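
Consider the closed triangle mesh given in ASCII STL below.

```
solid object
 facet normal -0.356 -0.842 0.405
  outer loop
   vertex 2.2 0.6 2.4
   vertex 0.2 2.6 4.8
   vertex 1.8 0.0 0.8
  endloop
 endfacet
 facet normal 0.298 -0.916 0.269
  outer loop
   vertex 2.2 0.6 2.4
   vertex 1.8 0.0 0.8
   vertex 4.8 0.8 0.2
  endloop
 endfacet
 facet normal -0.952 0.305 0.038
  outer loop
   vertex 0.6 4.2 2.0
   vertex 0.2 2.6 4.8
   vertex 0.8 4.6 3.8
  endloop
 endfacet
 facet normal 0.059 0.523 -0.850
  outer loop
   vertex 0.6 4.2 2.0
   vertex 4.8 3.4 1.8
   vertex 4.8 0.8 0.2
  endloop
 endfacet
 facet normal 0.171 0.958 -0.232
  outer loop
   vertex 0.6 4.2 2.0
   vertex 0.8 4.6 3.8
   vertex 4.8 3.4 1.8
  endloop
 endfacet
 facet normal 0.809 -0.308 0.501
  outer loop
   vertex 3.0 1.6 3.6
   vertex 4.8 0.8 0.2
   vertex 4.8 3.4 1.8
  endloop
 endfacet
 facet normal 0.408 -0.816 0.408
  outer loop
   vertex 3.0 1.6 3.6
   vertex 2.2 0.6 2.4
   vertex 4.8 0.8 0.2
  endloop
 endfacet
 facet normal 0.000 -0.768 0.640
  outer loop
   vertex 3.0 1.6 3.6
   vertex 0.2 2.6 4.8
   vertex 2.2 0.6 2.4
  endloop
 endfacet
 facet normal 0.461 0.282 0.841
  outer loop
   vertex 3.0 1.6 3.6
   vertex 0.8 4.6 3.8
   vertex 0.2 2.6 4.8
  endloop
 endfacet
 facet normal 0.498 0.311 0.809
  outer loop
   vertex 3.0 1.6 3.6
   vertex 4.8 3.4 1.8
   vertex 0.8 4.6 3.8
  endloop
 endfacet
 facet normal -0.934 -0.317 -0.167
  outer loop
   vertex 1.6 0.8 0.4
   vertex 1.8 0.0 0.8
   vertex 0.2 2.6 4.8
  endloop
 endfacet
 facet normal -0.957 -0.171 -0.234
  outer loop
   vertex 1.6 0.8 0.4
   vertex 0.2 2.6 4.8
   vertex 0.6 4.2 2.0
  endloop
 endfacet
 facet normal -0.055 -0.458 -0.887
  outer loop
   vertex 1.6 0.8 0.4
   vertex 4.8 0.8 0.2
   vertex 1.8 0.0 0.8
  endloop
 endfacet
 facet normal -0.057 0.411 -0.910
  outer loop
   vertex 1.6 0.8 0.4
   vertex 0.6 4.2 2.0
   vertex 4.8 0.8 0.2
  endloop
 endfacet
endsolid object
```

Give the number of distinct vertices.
9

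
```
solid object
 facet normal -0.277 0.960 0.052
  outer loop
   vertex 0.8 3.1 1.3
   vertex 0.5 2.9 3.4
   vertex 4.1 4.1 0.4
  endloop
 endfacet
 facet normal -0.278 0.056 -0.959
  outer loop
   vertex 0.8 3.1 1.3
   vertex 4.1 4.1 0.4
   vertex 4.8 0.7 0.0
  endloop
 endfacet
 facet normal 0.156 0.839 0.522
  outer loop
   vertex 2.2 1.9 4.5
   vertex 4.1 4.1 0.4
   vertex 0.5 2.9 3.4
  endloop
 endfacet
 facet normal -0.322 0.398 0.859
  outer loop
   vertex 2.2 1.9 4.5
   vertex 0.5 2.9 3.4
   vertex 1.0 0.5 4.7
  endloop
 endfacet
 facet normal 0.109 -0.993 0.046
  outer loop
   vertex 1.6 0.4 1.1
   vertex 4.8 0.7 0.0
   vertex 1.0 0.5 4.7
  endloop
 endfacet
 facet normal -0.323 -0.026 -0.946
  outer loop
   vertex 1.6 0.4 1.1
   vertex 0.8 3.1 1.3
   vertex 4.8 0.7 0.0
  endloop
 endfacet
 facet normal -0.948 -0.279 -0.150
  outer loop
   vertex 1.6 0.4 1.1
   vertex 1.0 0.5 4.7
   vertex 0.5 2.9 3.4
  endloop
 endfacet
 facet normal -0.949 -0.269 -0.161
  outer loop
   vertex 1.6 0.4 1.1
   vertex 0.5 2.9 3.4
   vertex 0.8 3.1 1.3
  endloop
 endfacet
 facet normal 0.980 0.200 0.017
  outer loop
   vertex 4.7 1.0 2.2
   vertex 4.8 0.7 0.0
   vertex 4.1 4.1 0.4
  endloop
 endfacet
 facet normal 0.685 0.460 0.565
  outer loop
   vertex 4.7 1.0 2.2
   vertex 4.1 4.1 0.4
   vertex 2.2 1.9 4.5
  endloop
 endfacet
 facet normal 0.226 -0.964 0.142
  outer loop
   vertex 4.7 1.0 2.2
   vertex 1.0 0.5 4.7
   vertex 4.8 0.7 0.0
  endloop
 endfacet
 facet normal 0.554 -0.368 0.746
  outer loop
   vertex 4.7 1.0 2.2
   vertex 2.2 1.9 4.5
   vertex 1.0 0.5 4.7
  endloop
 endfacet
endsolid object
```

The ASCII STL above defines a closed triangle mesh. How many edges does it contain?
18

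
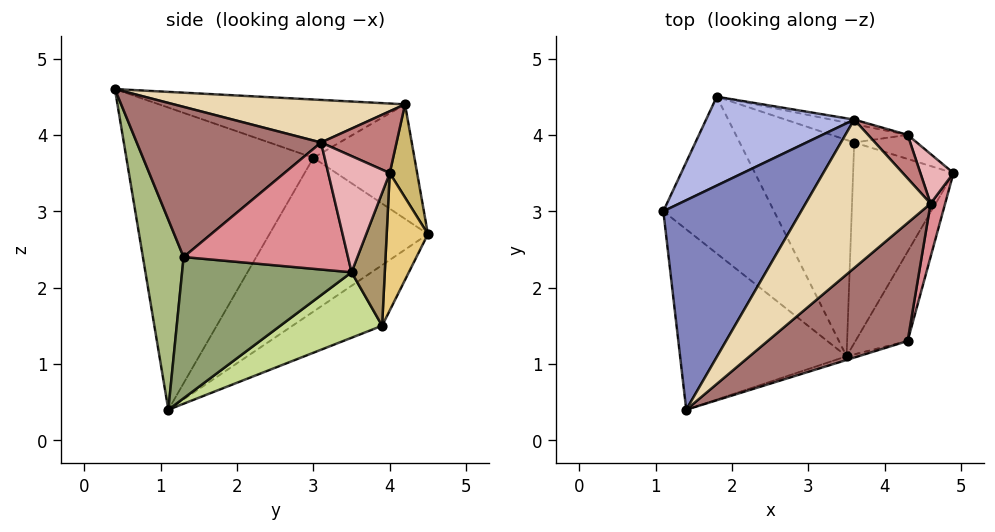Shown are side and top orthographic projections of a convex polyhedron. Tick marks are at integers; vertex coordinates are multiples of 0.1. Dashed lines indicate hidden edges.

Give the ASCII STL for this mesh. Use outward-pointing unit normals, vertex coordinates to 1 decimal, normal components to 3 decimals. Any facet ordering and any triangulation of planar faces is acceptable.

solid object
 facet normal -0.846 -0.259 -0.466
  outer loop
   vertex 3.5 1.1 0.4
   vertex 1.4 0.4 4.6
   vertex 1.1 3.0 3.7
  endloop
 endfacet
 facet normal -0.376 0.264 0.888
  outer loop
   vertex 3.6 4.2 4.4
   vertex 1.1 3.0 3.7
   vertex 1.4 0.4 4.6
  endloop
 endfacet
 facet normal -0.812 -0.011 -0.584
  outer loop
   vertex 1.8 4.5 2.7
   vertex 3.5 1.1 0.4
   vertex 1.1 3.0 3.7
  endloop
 endfacet
 facet normal -0.475 0.631 0.614
  outer loop
   vertex 1.8 4.5 2.7
   vertex 1.1 3.0 3.7
   vertex 3.6 4.2 4.4
  endloop
 endfacet
 facet normal 0.902 -0.276 -0.333
  outer loop
   vertex 4.3 1.3 2.4
   vertex 3.5 1.1 0.4
   vertex 4.9 3.5 2.2
  endloop
 endfacet
 facet normal 0.284 -0.959 -0.018
  outer loop
   vertex 4.3 1.3 2.4
   vertex 1.4 0.4 4.6
   vertex 3.5 1.1 0.4
  endloop
 endfacet
 facet normal 0.522 0.296 -0.800
  outer loop
   vertex 3.6 3.9 1.5
   vertex 4.9 3.5 2.2
   vertex 3.5 1.1 0.4
  endloop
 endfacet
 facet normal -0.440 0.342 -0.831
  outer loop
   vertex 3.6 3.9 1.5
   vertex 3.5 1.1 0.4
   vertex 1.8 4.5 2.7
  endloop
 endfacet
 facet normal 0.375 0.910 -0.177
  outer loop
   vertex 4.3 4.0 3.5
   vertex 4.9 3.5 2.2
   vertex 3.6 3.9 1.5
  endloop
 endfacet
 facet normal 0.212 0.976 -0.052
  outer loop
   vertex 4.3 4.0 3.5
   vertex 1.8 4.5 2.7
   vertex 3.6 4.2 4.4
  endloop
 endfacet
 facet normal 0.234 0.963 -0.130
  outer loop
   vertex 4.3 4.0 3.5
   vertex 3.6 3.9 1.5
   vertex 1.8 4.5 2.7
  endloop
 endfacet
 facet normal 0.320 -0.136 0.938
  outer loop
   vertex 4.6 3.1 3.9
   vertex 3.6 4.2 4.4
   vertex 1.4 0.4 4.6
  endloop
 endfacet
 facet normal 0.602 -0.568 0.561
  outer loop
   vertex 4.6 3.1 3.9
   vertex 1.4 0.4 4.6
   vertex 4.3 1.3 2.4
  endloop
 endfacet
 facet normal 0.747 0.462 0.478
  outer loop
   vertex 4.6 3.1 3.9
   vertex 4.3 4.0 3.5
   vertex 3.6 4.2 4.4
  endloop
 endfacet
 facet normal 0.961 -0.252 0.110
  outer loop
   vertex 4.6 3.1 3.9
   vertex 4.3 1.3 2.4
   vertex 4.9 3.5 2.2
  endloop
 endfacet
 facet normal 0.880 0.404 0.250
  outer loop
   vertex 4.6 3.1 3.9
   vertex 4.9 3.5 2.2
   vertex 4.3 4.0 3.5
  endloop
 endfacet
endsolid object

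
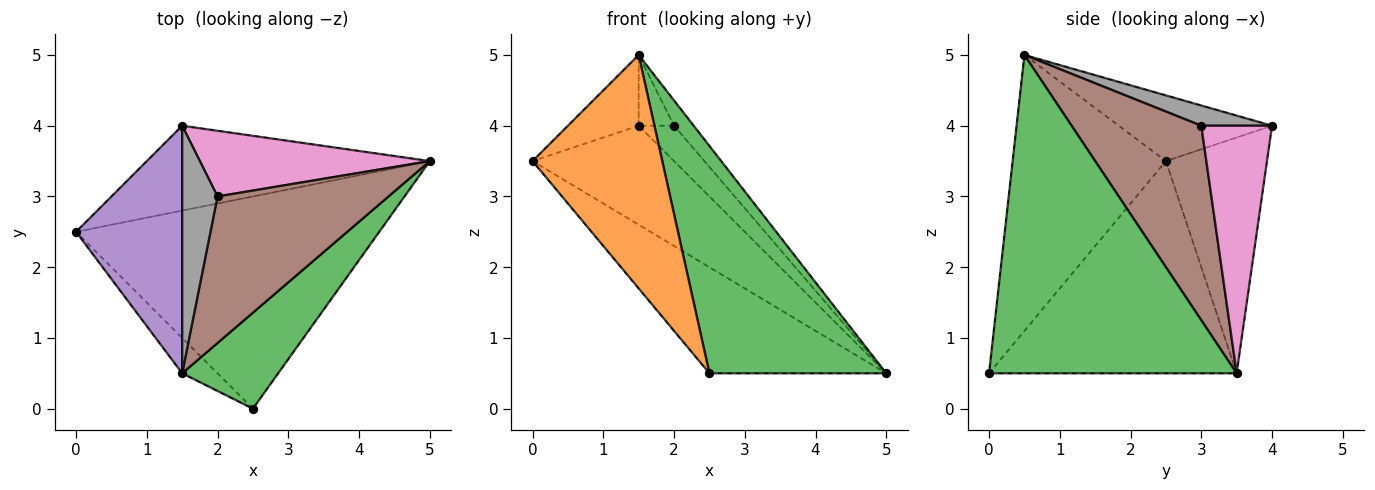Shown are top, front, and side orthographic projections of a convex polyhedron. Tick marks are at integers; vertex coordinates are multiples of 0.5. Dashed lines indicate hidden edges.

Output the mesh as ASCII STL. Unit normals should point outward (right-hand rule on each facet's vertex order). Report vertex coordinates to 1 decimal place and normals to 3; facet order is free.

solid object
 facet normal -0.531 0.379 -0.758
  outer loop
   vertex 2.5 0.0 0.5
   vertex 0.0 2.5 3.5
   vertex 5.0 3.5 0.5
  endloop
 endfacet
 facet normal -0.760 -0.643 -0.097
  outer loop
   vertex 1.5 0.5 5.0
   vertex 0.0 2.5 3.5
   vertex 2.5 0.0 0.5
  endloop
 endfacet
 facet normal 0.790 -0.564 0.238
  outer loop
   vertex 1.5 0.5 5.0
   vertex 2.5 0.0 0.5
   vertex 5.0 3.5 0.5
  endloop
 endfacet
 facet normal -0.477 0.667 -0.572
  outer loop
   vertex 1.5 4.0 4.0
   vertex 5.0 3.5 0.5
   vertex 0.0 2.5 3.5
  endloop
 endfacet
 facet normal -0.511 0.236 0.826
  outer loop
   vertex 1.5 4.0 4.0
   vertex 0.0 2.5 3.5
   vertex 1.5 0.5 5.0
  endloop
 endfacet
 facet normal 0.746 0.113 0.656
  outer loop
   vertex 2.0 3.0 4.0
   vertex 1.5 0.5 5.0
   vertex 5.0 3.5 0.5
  endloop
 endfacet
 facet normal 0.688 0.344 0.639
  outer loop
   vertex 2.0 3.0 4.0
   vertex 5.0 3.5 0.5
   vertex 1.5 4.0 4.0
  endloop
 endfacet
 facet normal 0.482 0.241 0.843
  outer loop
   vertex 2.0 3.0 4.0
   vertex 1.5 4.0 4.0
   vertex 1.5 0.5 5.0
  endloop
 endfacet
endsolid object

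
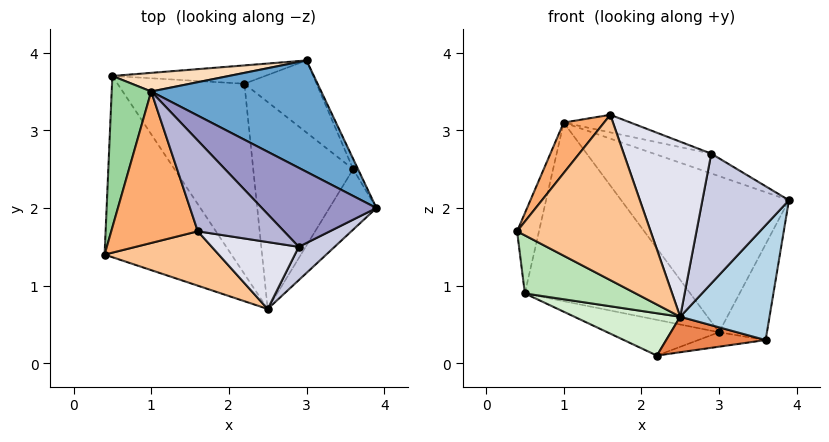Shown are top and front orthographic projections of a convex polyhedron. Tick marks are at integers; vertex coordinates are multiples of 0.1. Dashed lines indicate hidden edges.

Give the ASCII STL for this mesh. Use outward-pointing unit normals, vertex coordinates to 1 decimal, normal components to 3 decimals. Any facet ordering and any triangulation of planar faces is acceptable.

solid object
 facet normal 0.528 0.691 0.493
  outer loop
   vertex 1.0 3.5 3.1
   vertex 3.9 2.0 2.1
   vertex 3.0 3.9 0.4
  endloop
 endfacet
 facet normal 0.917 0.396 -0.043
  outer loop
   vertex 3.6 2.5 0.3
   vertex 3.0 3.9 0.4
   vertex 3.9 2.0 2.1
  endloop
 endfacet
 facet normal 0.797 -0.534 -0.281
  outer loop
   vertex 3.6 2.5 0.3
   vertex 3.9 2.0 2.1
   vertex 2.5 0.7 0.6
  endloop
 endfacet
 facet normal 0.282 0.188 -0.941
  outer loop
   vertex 3.6 2.5 0.3
   vertex 2.2 3.6 0.1
   vertex 3.0 3.9 0.4
  endloop
 endfacet
 facet normal 0.008 -0.169 -0.986
  outer loop
   vertex 3.6 2.5 0.3
   vertex 2.5 0.7 0.6
   vertex 2.2 3.6 0.1
  endloop
 endfacet
 facet normal -0.742 -0.212 0.636
  outer loop
   vertex 1.6 1.7 3.2
   vertex 1.0 3.5 3.1
   vertex 0.4 1.4 1.7
  endloop
 endfacet
 facet normal -0.151 -0.939 0.309
  outer loop
   vertex 1.6 1.7 3.2
   vertex 0.4 1.4 1.7
   vertex 2.5 0.7 0.6
  endloop
 endfacet
 facet normal -0.059 0.993 0.104
  outer loop
   vertex 0.5 3.7 0.9
   vertex 1.0 3.5 3.1
   vertex 3.0 3.9 0.4
  endloop
 endfacet
 facet normal -0.160 0.878 -0.451
  outer loop
   vertex 0.5 3.7 0.9
   vertex 3.0 3.9 0.4
   vertex 2.2 3.6 0.1
  endloop
 endfacet
 facet normal -0.965 0.122 0.231
  outer loop
   vertex 0.5 3.7 0.9
   vertex 0.4 1.4 1.7
   vertex 1.0 3.5 3.1
  endloop
 endfacet
 facet normal -0.515 -0.262 -0.816
  outer loop
   vertex 0.5 3.7 0.9
   vertex 2.5 0.7 0.6
   vertex 0.4 1.4 1.7
  endloop
 endfacet
 facet normal -0.427 -0.196 -0.883
  outer loop
   vertex 0.5 3.7 0.9
   vertex 2.2 3.6 0.1
   vertex 2.5 0.7 0.6
  endloop
 endfacet
 facet normal 0.418 0.221 0.881
  outer loop
   vertex 2.9 1.5 2.7
   vertex 3.9 2.0 2.1
   vertex 1.0 3.5 3.1
  endloop
 endfacet
 facet normal 0.377 0.176 0.909
  outer loop
   vertex 2.9 1.5 2.7
   vertex 1.0 3.5 3.1
   vertex 1.6 1.7 3.2
  endloop
 endfacet
 facet normal 0.535 -0.818 0.210
  outer loop
   vertex 2.9 1.5 2.7
   vertex 2.5 0.7 0.6
   vertex 3.9 2.0 2.1
  endloop
 endfacet
 facet normal -0.006 -0.934 0.357
  outer loop
   vertex 2.9 1.5 2.7
   vertex 1.6 1.7 3.2
   vertex 2.5 0.7 0.6
  endloop
 endfacet
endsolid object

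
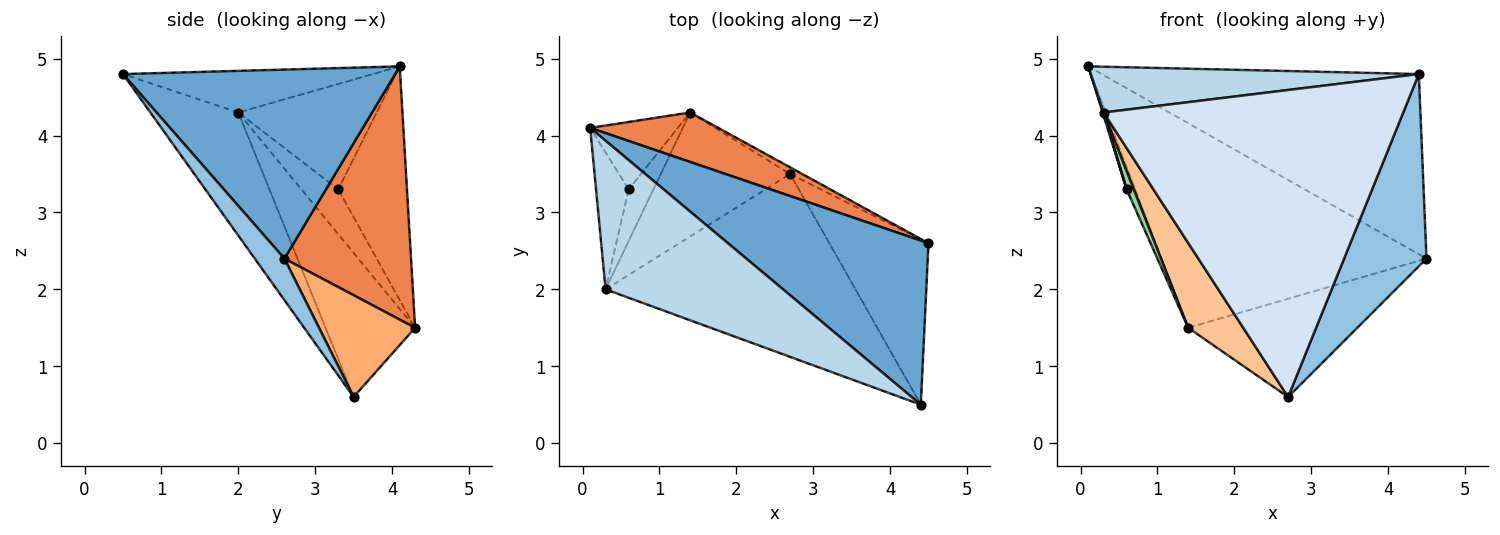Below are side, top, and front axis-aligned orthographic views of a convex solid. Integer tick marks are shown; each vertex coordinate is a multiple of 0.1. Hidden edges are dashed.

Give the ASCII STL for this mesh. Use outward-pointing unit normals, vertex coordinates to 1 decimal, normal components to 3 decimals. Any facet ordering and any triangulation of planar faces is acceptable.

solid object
 facet normal 0.536 0.624 0.569
  outer loop
   vertex 4.4 0.5 4.8
   vertex 4.5 2.6 2.4
   vertex 0.1 4.1 4.9
  endloop
 endfacet
 facet normal 0.263 -0.731 -0.629
  outer loop
   vertex 2.7 3.5 0.6
   vertex 4.5 2.6 2.4
   vertex 4.4 0.5 4.8
  endloop
 endfacet
 facet normal -0.219 -0.287 0.933
  outer loop
   vertex 0.3 2.0 4.3
   vertex 4.4 0.5 4.8
   vertex 0.1 4.1 4.9
  endloop
 endfacet
 facet normal -0.244 -0.833 -0.496
  outer loop
   vertex 0.3 2.0 4.3
   vertex 2.7 3.5 0.6
   vertex 4.4 0.5 4.8
  endloop
 endfacet
 facet normal 0.422 0.881 0.213
  outer loop
   vertex 1.4 4.3 1.5
   vertex 0.1 4.1 4.9
   vertex 4.5 2.6 2.4
  endloop
 endfacet
 facet normal 0.493 0.868 -0.059
  outer loop
   vertex 1.4 4.3 1.5
   vertex 4.5 2.6 2.4
   vertex 2.7 3.5 0.6
  endloop
 endfacet
 facet normal -0.677 -0.416 -0.608
  outer loop
   vertex 1.4 4.3 1.5
   vertex 2.7 3.5 0.6
   vertex 0.3 2.0 4.3
  endloop
 endfacet
 facet normal -0.955 -0.007 -0.295
  outer loop
   vertex 0.6 3.3 3.3
   vertex 0.3 2.0 4.3
   vertex 0.1 4.1 4.9
  endloop
 endfacet
 facet normal -0.930 0.116 -0.349
  outer loop
   vertex 0.6 3.3 3.3
   vertex 0.1 4.1 4.9
   vertex 1.4 4.3 1.5
  endloop
 endfacet
 facet normal -0.863 -0.167 -0.477
  outer loop
   vertex 0.6 3.3 3.3
   vertex 1.4 4.3 1.5
   vertex 0.3 2.0 4.3
  endloop
 endfacet
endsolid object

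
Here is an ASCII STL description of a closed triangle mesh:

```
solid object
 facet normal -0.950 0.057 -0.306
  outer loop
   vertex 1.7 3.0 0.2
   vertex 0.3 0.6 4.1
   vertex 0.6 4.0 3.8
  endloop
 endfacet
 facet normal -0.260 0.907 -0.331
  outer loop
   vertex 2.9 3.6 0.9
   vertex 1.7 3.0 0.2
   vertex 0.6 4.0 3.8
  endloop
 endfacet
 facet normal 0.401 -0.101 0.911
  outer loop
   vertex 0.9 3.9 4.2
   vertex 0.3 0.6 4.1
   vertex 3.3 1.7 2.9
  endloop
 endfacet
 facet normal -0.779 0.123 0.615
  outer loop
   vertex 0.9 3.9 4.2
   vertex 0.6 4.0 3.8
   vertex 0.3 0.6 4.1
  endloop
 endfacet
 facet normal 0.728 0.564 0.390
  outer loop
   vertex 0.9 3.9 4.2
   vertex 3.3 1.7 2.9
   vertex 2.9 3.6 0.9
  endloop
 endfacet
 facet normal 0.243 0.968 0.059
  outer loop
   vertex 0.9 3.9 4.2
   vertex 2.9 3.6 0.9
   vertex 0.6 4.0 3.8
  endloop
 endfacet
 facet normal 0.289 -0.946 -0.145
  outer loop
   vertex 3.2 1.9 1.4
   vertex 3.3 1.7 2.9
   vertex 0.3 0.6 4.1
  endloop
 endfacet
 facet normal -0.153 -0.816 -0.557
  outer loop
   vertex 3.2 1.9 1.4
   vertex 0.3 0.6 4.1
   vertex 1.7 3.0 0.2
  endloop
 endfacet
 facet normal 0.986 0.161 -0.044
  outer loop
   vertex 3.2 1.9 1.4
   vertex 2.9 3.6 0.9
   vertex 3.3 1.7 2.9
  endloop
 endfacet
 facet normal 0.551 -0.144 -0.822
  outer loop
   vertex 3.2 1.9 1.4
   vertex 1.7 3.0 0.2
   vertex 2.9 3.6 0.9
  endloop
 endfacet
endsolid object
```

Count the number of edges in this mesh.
15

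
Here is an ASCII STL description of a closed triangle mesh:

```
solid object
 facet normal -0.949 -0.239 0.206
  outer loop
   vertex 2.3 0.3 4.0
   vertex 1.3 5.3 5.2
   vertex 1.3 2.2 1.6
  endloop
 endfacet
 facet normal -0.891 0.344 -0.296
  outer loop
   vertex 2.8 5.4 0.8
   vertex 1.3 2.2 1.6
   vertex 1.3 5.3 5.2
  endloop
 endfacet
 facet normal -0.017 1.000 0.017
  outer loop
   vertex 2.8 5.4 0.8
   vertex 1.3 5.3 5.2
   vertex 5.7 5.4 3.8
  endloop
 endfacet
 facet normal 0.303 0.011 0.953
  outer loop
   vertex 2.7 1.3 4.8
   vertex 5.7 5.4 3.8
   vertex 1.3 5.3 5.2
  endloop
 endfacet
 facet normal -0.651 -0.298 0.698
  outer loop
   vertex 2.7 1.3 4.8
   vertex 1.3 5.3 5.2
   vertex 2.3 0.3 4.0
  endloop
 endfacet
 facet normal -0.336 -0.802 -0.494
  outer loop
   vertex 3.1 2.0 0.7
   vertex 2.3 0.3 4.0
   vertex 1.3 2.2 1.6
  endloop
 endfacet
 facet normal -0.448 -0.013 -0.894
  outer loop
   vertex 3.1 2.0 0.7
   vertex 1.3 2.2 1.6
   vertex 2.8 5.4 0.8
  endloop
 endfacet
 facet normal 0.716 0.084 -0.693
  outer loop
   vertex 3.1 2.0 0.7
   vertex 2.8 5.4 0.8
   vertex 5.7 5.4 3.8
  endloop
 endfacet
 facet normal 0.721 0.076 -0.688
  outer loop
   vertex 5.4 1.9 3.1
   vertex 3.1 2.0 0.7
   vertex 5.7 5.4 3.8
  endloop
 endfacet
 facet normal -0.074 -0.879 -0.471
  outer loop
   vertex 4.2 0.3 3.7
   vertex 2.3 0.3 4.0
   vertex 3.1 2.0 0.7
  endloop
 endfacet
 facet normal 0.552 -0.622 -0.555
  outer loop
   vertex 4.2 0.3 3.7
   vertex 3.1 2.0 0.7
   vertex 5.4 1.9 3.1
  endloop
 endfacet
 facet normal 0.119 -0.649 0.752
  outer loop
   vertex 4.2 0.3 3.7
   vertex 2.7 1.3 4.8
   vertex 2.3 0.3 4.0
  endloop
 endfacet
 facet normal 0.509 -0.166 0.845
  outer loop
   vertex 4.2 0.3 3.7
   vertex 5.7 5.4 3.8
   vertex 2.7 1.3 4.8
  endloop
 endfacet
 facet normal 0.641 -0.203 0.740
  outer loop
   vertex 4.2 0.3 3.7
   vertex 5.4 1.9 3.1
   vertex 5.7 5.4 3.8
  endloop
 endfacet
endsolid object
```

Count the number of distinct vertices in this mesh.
9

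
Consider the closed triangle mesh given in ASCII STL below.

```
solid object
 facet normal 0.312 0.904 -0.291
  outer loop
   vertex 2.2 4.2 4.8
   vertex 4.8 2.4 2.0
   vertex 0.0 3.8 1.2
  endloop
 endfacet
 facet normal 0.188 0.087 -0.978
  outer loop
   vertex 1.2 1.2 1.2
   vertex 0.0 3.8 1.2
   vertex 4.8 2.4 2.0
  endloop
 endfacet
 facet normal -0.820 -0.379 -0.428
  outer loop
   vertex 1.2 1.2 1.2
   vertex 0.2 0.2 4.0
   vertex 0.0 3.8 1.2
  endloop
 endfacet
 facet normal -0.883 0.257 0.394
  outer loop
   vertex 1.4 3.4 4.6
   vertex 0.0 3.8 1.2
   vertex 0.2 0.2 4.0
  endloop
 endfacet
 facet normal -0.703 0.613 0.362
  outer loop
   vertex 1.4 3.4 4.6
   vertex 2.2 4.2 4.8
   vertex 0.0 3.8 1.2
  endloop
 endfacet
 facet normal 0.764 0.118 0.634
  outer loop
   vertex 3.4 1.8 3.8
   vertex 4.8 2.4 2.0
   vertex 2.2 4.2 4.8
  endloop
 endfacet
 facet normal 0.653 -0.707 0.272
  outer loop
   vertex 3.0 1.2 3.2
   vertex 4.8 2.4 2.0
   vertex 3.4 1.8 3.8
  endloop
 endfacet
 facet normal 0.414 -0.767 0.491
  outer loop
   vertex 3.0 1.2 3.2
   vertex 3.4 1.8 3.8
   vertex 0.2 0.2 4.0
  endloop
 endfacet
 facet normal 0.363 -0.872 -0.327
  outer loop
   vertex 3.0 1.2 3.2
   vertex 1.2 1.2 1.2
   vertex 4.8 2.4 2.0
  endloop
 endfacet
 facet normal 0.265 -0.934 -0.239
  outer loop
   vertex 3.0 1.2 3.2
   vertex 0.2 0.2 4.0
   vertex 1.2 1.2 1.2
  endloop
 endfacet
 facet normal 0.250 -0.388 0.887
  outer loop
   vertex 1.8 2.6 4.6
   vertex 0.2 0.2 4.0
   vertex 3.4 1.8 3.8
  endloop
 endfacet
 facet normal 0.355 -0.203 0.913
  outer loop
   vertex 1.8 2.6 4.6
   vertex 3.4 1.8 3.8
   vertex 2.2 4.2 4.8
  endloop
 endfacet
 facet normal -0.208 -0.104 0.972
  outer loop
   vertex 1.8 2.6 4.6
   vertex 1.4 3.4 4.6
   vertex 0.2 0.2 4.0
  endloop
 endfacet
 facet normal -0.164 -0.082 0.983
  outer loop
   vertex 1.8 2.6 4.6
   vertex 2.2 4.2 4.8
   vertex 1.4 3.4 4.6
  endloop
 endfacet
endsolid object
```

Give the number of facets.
14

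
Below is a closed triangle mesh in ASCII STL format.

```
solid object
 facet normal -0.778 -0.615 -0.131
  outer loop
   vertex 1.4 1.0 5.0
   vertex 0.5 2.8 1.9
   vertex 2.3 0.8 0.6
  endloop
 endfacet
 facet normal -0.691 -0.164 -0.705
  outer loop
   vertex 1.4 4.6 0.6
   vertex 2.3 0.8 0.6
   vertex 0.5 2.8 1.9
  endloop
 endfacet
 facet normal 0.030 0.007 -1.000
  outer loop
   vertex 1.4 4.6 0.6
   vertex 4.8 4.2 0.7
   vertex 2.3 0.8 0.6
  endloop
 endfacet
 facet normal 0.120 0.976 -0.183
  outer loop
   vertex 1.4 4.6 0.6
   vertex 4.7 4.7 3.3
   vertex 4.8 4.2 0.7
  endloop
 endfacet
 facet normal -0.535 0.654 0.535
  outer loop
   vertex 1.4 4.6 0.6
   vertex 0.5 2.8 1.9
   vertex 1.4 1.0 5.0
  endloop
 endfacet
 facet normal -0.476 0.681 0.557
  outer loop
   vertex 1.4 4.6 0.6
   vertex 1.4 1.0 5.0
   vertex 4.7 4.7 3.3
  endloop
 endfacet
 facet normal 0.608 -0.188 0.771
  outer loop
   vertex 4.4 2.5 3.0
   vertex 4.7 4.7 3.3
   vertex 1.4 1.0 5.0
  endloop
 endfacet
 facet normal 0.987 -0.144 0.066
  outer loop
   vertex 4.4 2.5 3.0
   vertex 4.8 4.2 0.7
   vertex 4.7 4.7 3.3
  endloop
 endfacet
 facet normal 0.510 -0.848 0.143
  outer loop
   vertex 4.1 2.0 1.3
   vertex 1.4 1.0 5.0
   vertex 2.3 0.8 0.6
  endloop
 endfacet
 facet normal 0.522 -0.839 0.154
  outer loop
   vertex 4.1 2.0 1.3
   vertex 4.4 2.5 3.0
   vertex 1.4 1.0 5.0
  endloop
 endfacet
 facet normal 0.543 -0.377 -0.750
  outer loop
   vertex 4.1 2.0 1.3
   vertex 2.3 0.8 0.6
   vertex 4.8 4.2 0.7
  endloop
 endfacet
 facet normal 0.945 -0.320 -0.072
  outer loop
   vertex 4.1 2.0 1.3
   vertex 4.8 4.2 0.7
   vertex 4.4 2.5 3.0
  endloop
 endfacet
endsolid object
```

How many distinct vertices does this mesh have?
8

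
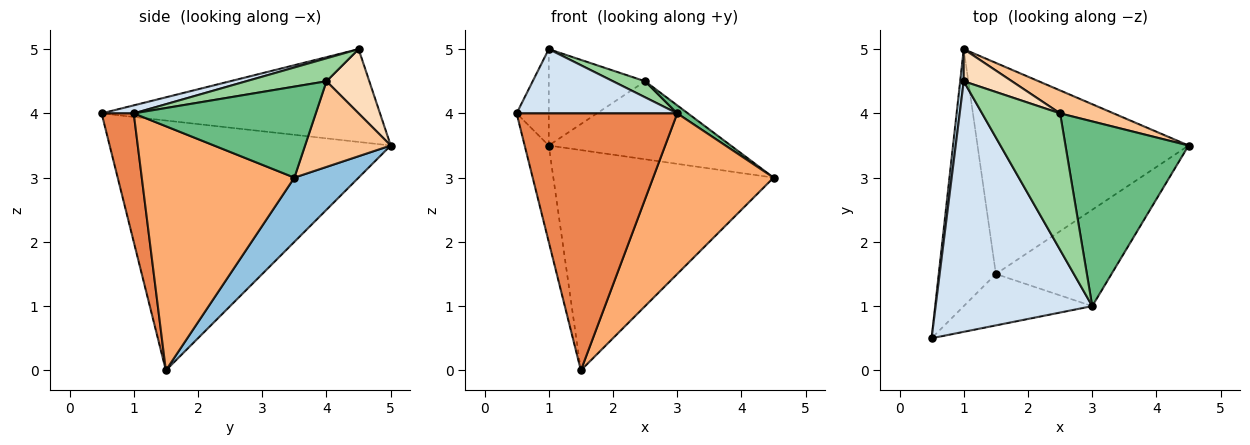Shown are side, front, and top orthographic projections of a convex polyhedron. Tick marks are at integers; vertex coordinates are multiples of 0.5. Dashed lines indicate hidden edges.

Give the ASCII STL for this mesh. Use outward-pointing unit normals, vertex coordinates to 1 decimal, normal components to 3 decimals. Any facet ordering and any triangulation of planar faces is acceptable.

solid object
 facet normal -0.971 0.083 -0.222
  outer loop
   vertex 1.5 1.5 0.0
   vertex 0.5 0.5 4.0
   vertex 1.0 5.0 3.5
  endloop
 endfacet
 facet normal 0.206 0.706 -0.677
  outer loop
   vertex 1.5 1.5 0.0
   vertex 1.0 5.0 3.5
   vertex 4.5 3.5 3.0
  endloop
 endfacet
 facet normal -0.993 0.115 0.038
  outer loop
   vertex 1.0 4.5 5.0
   vertex 1.0 5.0 3.5
   vertex 0.5 0.5 4.0
  endloop
 endfacet
 facet normal 0.050 -0.248 0.967
  outer loop
   vertex 3.0 1.0 4.0
   vertex 1.0 4.5 5.0
   vertex 0.5 0.5 4.0
  endloop
 endfacet
 facet normal 0.192 -0.962 -0.192
  outer loop
   vertex 3.0 1.0 4.0
   vertex 0.5 0.5 4.0
   vertex 1.5 1.5 0.0
  endloop
 endfacet
 facet normal 0.736 -0.581 -0.348
  outer loop
   vertex 3.0 1.0 4.0
   vertex 1.5 1.5 0.0
   vertex 4.5 3.5 3.0
  endloop
 endfacet
 facet normal 0.411 0.874 0.257
  outer loop
   vertex 2.5 4.0 4.5
   vertex 4.5 3.5 3.0
   vertex 1.0 5.0 3.5
  endloop
 endfacet
 facet normal 0.389 0.874 0.291
  outer loop
   vertex 2.5 4.0 4.5
   vertex 1.0 5.0 3.5
   vertex 1.0 4.5 5.0
  endloop
 endfacet
 facet normal 0.594 -0.035 0.804
  outer loop
   vertex 2.5 4.0 4.5
   vertex 3.0 1.0 4.0
   vertex 4.5 3.5 3.0
  endloop
 endfacet
 facet normal 0.280 -0.112 0.953
  outer loop
   vertex 2.5 4.0 4.5
   vertex 1.0 4.5 5.0
   vertex 3.0 1.0 4.0
  endloop
 endfacet
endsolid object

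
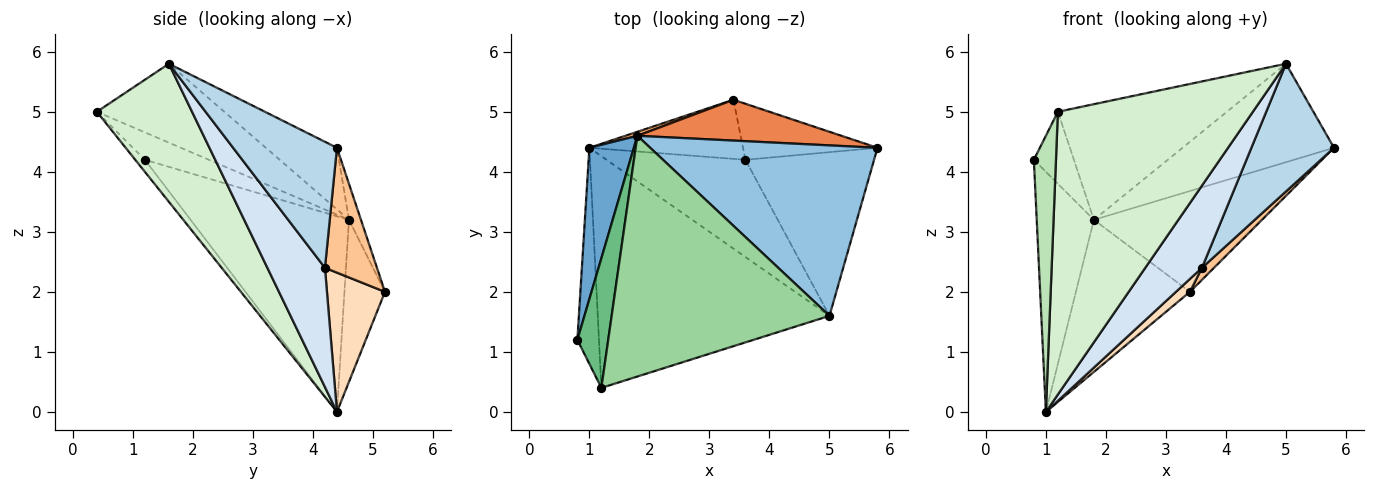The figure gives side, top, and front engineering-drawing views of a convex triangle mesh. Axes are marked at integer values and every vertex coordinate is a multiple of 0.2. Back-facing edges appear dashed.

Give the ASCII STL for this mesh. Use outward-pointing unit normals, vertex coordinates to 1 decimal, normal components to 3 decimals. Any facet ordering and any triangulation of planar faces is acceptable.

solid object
 facet normal -0.920 0.332 0.209
  outer loop
   vertex 1.8 4.6 3.2
   vertex 1.0 4.4 0.0
   vertex 0.8 1.2 4.2
  endloop
 endfacet
 facet normal -0.229 0.487 0.843
  outer loop
   vertex 1.8 4.6 3.2
   vertex 5.0 1.6 5.8
   vertex 5.8 4.4 4.4
  endloop
 endfacet
 facet normal 0.611 -0.487 -0.624
  outer loop
   vertex 3.6 4.2 2.4
   vertex 5.8 4.4 4.4
   vertex 5.0 1.6 5.8
  endloop
 endfacet
 facet normal 0.548 -0.540 -0.639
  outer loop
   vertex 3.6 4.2 2.4
   vertex 5.0 1.6 5.8
   vertex 1.0 4.4 0.0
  endloop
 endfacet
 facet normal -0.066 0.925 0.374
  outer loop
   vertex 3.4 5.2 2.0
   vertex 1.8 4.6 3.2
   vertex 5.8 4.4 4.4
  endloop
 endfacet
 facet normal -0.335 0.942 0.025
  outer loop
   vertex 3.4 5.2 2.0
   vertex 1.0 4.4 0.0
   vertex 1.8 4.6 3.2
  endloop
 endfacet
 facet normal 0.672 -0.155 -0.724
  outer loop
   vertex 3.4 5.2 2.0
   vertex 5.8 4.4 4.4
   vertex 3.6 4.2 2.4
  endloop
 endfacet
 facet normal 0.663 -0.160 -0.731
  outer loop
   vertex 3.4 5.2 2.0
   vertex 3.6 4.2 2.4
   vertex 1.0 4.4 0.0
  endloop
 endfacet
 facet normal -0.614 0.383 0.690
  outer loop
   vertex 1.2 0.4 5.0
   vertex 1.8 4.6 3.2
   vertex 0.8 1.2 4.2
  endloop
 endfacet
 facet normal -0.310 0.412 0.857
  outer loop
   vertex 1.2 0.4 5.0
   vertex 5.0 1.6 5.8
   vertex 1.8 4.6 3.2
  endloop
 endfacet
 facet normal -0.324 -0.745 -0.583
  outer loop
   vertex 1.2 0.4 5.0
   vertex 0.8 1.2 4.2
   vertex 1.0 4.4 0.0
  endloop
 endfacet
 facet normal 0.353 -0.724 -0.593
  outer loop
   vertex 1.2 0.4 5.0
   vertex 1.0 4.4 0.0
   vertex 5.0 1.6 5.8
  endloop
 endfacet
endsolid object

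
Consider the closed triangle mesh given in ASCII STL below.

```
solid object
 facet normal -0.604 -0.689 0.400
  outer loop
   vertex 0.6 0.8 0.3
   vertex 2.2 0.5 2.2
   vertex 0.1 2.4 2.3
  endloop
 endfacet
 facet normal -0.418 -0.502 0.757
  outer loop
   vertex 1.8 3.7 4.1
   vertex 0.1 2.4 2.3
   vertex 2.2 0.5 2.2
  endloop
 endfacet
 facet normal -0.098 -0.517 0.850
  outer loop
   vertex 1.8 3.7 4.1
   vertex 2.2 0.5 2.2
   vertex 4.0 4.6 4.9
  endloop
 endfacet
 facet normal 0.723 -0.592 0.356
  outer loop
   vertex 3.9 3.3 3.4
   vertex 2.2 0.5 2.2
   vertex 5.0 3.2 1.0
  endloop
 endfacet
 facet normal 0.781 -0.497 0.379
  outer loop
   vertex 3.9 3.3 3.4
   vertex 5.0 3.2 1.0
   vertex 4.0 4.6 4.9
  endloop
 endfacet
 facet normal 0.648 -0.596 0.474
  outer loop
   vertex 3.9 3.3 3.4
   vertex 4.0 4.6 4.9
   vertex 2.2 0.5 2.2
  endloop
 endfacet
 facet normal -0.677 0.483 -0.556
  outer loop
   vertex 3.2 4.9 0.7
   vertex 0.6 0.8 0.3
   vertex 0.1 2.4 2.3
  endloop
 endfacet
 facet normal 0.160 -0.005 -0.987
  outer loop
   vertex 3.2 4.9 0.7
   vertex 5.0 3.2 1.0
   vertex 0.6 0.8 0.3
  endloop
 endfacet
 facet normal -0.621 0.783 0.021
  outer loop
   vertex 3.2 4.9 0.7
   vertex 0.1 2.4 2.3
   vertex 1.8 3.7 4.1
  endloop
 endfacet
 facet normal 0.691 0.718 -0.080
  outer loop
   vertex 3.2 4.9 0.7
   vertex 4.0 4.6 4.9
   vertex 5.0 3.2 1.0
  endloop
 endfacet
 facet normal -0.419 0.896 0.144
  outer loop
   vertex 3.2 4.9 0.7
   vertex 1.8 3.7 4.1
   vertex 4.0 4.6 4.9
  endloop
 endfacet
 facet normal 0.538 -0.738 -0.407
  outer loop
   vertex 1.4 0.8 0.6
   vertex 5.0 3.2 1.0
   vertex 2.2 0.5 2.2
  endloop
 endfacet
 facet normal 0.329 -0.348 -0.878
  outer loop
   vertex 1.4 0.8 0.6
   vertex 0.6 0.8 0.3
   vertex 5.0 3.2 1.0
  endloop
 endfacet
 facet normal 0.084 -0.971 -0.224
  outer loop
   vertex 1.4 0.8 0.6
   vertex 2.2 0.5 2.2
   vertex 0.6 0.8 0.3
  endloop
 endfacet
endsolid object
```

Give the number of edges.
21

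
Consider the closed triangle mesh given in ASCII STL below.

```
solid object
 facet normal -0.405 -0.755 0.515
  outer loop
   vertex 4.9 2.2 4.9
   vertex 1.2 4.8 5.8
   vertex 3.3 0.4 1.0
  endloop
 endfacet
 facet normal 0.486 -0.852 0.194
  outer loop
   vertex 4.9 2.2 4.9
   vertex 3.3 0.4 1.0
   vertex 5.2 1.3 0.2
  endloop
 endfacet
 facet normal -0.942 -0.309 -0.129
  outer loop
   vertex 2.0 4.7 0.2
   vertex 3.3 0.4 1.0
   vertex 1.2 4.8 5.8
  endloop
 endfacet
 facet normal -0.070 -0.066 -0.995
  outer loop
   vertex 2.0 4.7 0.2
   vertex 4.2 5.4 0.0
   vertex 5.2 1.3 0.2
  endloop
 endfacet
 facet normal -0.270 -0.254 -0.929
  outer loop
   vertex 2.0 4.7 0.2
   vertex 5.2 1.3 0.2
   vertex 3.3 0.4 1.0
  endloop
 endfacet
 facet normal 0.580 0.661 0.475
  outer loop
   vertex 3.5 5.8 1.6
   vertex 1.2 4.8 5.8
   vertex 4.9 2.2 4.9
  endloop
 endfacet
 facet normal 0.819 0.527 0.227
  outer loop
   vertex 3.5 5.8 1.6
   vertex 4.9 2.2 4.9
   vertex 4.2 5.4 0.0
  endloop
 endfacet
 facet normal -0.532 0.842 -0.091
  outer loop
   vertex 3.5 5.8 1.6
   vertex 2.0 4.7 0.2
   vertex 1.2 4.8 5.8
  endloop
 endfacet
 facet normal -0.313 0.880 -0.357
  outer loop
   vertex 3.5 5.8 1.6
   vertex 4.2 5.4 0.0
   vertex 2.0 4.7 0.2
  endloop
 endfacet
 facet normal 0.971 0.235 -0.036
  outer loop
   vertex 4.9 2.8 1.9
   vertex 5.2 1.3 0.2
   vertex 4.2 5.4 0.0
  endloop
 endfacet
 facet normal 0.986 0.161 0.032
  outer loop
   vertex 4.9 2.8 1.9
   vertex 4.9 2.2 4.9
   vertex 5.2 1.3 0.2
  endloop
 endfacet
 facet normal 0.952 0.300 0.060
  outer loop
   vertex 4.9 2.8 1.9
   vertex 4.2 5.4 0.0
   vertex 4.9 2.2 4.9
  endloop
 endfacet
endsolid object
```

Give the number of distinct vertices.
8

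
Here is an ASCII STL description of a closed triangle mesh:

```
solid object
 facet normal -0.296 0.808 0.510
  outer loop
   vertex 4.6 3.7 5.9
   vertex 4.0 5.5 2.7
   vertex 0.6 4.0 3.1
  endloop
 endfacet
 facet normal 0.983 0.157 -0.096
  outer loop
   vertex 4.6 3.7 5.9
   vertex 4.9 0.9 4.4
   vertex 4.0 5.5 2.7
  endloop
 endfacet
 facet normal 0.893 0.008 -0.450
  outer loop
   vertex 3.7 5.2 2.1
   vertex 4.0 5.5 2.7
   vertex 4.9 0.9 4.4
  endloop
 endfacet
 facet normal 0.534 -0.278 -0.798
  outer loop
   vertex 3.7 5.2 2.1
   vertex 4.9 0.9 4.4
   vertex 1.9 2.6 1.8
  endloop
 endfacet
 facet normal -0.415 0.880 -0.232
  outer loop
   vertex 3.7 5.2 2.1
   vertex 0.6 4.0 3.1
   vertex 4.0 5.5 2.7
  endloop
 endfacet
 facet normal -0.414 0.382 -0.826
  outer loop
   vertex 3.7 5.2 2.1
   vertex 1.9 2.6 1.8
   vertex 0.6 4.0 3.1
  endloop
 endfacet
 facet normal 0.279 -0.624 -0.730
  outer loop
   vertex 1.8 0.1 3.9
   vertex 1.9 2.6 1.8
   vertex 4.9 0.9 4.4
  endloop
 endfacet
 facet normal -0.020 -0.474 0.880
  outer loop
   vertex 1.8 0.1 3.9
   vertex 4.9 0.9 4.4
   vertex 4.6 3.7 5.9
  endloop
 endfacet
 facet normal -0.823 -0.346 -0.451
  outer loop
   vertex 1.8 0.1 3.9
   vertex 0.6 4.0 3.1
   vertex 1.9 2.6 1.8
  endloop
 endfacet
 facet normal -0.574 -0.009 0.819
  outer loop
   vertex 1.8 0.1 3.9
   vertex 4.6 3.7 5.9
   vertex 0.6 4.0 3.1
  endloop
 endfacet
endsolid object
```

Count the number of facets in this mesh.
10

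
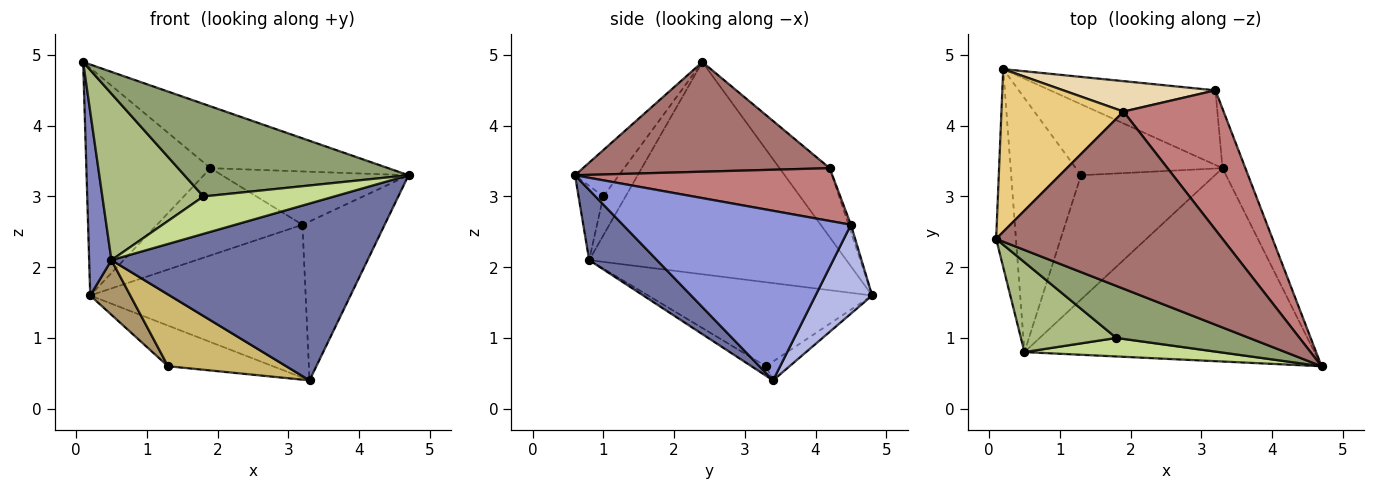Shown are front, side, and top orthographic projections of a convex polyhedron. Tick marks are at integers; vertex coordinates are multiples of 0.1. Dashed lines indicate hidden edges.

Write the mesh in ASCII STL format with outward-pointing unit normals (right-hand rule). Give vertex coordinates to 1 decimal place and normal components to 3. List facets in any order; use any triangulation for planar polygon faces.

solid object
 facet normal 0.176 -0.664 -0.726
  outer loop
   vertex 0.5 0.8 2.1
   vertex 3.3 3.4 0.4
   vertex 4.7 0.6 3.3
  endloop
 endfacet
 facet normal -0.992 -0.086 -0.093
  outer loop
   vertex 0.5 0.8 2.1
   vertex 0.1 2.4 4.9
   vertex 0.2 4.8 1.6
  endloop
 endfacet
 facet normal 0.933 0.336 -0.126
  outer loop
   vertex 3.2 4.5 2.6
   vertex 4.7 0.6 3.3
   vertex 3.3 3.4 0.4
  endloop
 endfacet
 facet normal 0.230 0.875 -0.427
  outer loop
   vertex 3.2 4.5 2.6
   vertex 3.3 3.4 0.4
   vertex 0.2 4.8 1.6
  endloop
 endfacet
 facet normal -0.168 -0.859 0.483
  outer loop
   vertex 1.8 1.0 3.0
   vertex 4.7 0.6 3.3
   vertex 0.1 2.4 4.9
  endloop
 endfacet
 facet normal -0.190 -0.864 0.466
  outer loop
   vertex 1.8 1.0 3.0
   vertex 0.1 2.4 4.9
   vertex 0.5 0.8 2.1
  endloop
 endfacet
 facet normal -0.167 -0.883 0.438
  outer loop
   vertex 1.8 1.0 3.0
   vertex 0.5 0.8 2.1
   vertex 4.7 0.6 3.3
  endloop
 endfacet
 facet normal -0.111 0.494 -0.863
  outer loop
   vertex 1.3 3.3 0.6
   vertex 0.2 4.8 1.6
   vertex 3.3 3.4 0.4
  endloop
 endfacet
 facet normal -0.762 -0.136 -0.633
  outer loop
   vertex 1.3 3.3 0.6
   vertex 0.5 0.8 2.1
   vertex 0.2 4.8 1.6
  endloop
 endfacet
 facet normal -0.061 -0.499 -0.864
  outer loop
   vertex 1.3 3.3 0.6
   vertex 3.3 3.4 0.4
   vertex 0.5 0.8 2.1
  endloop
 endfacet
 facet normal -0.312 0.773 0.553
  outer loop
   vertex 1.9 4.2 3.4
   vertex 0.2 4.8 1.6
   vertex 0.1 2.4 4.9
  endloop
 endfacet
 facet normal -0.015 0.944 0.329
  outer loop
   vertex 1.9 4.2 3.4
   vertex 3.2 4.5 2.6
   vertex 0.2 4.8 1.6
  endloop
 endfacet
 facet normal 0.416 0.300 0.859
  outer loop
   vertex 1.9 4.2 3.4
   vertex 0.1 2.4 4.9
   vertex 4.7 0.6 3.3
  endloop
 endfacet
 facet normal 0.442 0.320 0.838
  outer loop
   vertex 1.9 4.2 3.4
   vertex 4.7 0.6 3.3
   vertex 3.2 4.5 2.6
  endloop
 endfacet
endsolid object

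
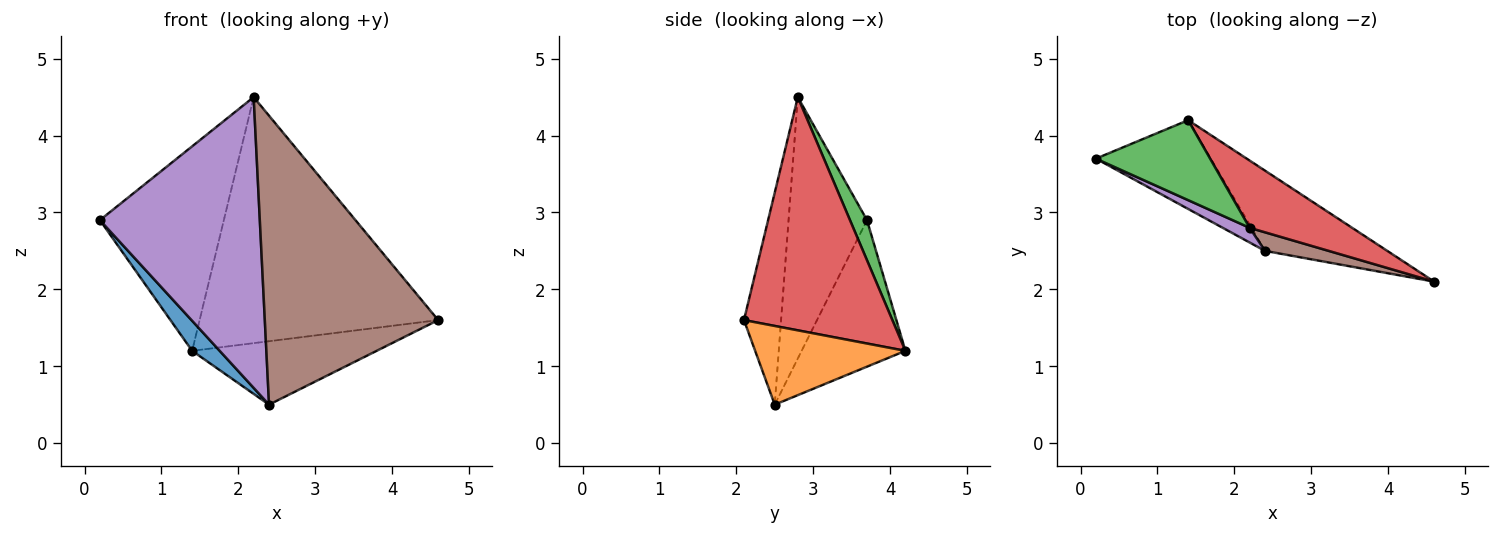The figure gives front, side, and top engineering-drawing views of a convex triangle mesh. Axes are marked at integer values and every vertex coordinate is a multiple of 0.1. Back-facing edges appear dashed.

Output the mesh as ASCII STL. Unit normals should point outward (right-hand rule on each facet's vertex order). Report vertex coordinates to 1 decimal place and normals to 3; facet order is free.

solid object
 facet normal -0.770 -0.204 -0.604
  outer loop
   vertex 2.4 2.5 0.5
   vertex 0.2 3.7 2.9
   vertex 1.4 4.2 1.2
  endloop
 endfacet
 facet normal 0.451 0.554 -0.700
  outer loop
   vertex 2.4 2.5 0.5
   vertex 1.4 4.2 1.2
   vertex 4.6 2.1 1.6
  endloop
 endfacet
 facet normal 0.127 0.924 0.361
  outer loop
   vertex 2.2 2.8 4.5
   vertex 1.4 4.2 1.2
   vertex 0.2 3.7 2.9
  endloop
 endfacet
 facet normal 0.515 0.827 0.226
  outer loop
   vertex 2.2 2.8 4.5
   vertex 4.6 2.1 1.6
   vertex 1.4 4.2 1.2
  endloop
 endfacet
 facet normal -0.440 -0.897 0.045
  outer loop
   vertex 2.2 2.8 4.5
   vertex 0.2 3.7 2.9
   vertex 2.4 2.5 0.5
  endloop
 endfacet
 facet normal -0.209 -0.976 0.063
  outer loop
   vertex 2.2 2.8 4.5
   vertex 2.4 2.5 0.5
   vertex 4.6 2.1 1.6
  endloop
 endfacet
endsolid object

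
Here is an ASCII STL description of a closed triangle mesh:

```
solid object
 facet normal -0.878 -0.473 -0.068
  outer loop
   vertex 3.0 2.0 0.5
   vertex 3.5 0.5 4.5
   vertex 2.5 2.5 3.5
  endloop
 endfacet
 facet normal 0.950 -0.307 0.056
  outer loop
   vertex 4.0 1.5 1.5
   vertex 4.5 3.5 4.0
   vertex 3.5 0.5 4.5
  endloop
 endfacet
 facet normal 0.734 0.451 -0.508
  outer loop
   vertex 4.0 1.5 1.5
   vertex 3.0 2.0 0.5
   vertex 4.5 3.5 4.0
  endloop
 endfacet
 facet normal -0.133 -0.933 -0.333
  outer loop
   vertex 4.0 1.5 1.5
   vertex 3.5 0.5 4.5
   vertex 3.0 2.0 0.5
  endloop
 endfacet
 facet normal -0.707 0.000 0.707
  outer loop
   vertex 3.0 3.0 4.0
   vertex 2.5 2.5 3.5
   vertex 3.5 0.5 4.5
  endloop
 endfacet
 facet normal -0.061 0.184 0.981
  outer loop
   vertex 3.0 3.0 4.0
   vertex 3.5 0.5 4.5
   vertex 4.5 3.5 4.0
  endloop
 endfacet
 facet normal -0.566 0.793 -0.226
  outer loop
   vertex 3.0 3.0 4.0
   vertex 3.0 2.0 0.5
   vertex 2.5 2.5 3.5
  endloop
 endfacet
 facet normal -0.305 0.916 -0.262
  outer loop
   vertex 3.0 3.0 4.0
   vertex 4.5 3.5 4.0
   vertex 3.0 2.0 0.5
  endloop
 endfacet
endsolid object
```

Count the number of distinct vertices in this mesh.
6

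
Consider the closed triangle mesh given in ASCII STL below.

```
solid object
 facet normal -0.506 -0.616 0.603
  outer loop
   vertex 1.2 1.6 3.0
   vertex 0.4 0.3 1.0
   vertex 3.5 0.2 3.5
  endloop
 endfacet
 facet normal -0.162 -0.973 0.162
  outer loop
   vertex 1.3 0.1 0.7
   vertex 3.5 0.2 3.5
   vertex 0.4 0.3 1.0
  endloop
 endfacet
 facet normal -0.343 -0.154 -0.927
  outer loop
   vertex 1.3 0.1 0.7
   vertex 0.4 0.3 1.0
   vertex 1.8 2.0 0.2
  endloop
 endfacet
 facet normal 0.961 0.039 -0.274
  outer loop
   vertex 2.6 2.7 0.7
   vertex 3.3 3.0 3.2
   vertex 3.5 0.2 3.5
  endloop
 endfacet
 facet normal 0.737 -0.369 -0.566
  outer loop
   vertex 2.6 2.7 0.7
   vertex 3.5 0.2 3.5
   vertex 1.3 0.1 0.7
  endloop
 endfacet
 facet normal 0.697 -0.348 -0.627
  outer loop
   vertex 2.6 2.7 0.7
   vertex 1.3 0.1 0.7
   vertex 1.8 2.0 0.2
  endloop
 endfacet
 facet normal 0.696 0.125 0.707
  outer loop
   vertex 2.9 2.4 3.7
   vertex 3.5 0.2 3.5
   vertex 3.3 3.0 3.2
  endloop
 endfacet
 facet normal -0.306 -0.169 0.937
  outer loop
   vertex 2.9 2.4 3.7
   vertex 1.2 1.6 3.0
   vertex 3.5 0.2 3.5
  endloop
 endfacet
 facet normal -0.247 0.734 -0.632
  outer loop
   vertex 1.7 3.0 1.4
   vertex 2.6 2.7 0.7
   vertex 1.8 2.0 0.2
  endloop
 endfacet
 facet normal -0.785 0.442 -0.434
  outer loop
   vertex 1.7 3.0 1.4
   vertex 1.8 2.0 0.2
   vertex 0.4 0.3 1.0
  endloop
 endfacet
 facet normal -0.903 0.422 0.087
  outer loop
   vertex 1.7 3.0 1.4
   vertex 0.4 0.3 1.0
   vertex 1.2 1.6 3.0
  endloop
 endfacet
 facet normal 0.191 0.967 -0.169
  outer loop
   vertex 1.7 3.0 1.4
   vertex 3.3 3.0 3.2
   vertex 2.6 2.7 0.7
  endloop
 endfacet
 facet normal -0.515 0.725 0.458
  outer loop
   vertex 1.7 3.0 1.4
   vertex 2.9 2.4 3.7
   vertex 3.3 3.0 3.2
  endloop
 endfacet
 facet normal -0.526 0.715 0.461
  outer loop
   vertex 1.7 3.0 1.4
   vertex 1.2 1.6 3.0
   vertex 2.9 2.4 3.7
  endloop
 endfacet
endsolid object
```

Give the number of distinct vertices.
9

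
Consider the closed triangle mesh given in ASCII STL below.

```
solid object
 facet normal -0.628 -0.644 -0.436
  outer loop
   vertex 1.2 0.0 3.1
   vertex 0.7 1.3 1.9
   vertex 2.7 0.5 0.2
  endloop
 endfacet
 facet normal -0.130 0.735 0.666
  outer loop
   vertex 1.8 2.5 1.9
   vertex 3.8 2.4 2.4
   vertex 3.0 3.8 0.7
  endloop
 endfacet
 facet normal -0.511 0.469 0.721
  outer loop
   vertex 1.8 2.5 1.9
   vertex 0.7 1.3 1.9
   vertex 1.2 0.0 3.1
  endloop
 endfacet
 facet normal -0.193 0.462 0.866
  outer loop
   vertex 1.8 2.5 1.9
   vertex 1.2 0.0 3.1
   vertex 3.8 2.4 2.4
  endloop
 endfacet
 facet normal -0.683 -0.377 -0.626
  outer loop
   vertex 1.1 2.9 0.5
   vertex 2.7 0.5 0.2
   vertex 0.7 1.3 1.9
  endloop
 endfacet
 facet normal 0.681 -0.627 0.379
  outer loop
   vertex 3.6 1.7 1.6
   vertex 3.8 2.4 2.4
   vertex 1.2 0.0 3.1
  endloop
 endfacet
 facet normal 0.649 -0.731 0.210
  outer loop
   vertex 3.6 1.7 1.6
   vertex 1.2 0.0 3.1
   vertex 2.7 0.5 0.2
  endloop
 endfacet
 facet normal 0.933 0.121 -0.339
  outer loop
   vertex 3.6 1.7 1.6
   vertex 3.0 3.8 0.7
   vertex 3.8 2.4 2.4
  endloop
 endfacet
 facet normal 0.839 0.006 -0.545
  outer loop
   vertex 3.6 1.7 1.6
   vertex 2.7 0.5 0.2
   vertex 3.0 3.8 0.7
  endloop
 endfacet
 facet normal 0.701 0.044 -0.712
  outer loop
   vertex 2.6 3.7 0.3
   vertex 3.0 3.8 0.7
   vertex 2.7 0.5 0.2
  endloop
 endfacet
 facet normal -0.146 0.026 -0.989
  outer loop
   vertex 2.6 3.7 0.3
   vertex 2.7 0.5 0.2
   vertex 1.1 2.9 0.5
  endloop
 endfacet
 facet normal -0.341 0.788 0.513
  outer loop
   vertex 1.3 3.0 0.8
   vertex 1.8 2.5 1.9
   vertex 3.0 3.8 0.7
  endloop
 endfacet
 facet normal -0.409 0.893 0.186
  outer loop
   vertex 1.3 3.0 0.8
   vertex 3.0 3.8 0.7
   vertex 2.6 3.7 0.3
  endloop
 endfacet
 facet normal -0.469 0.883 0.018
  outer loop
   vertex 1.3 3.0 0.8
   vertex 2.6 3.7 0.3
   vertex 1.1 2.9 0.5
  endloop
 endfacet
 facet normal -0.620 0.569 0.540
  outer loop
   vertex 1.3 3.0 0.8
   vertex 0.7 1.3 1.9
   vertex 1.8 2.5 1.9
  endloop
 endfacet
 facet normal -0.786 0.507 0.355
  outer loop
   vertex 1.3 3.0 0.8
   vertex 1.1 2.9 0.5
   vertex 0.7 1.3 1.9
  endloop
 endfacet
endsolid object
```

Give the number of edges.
24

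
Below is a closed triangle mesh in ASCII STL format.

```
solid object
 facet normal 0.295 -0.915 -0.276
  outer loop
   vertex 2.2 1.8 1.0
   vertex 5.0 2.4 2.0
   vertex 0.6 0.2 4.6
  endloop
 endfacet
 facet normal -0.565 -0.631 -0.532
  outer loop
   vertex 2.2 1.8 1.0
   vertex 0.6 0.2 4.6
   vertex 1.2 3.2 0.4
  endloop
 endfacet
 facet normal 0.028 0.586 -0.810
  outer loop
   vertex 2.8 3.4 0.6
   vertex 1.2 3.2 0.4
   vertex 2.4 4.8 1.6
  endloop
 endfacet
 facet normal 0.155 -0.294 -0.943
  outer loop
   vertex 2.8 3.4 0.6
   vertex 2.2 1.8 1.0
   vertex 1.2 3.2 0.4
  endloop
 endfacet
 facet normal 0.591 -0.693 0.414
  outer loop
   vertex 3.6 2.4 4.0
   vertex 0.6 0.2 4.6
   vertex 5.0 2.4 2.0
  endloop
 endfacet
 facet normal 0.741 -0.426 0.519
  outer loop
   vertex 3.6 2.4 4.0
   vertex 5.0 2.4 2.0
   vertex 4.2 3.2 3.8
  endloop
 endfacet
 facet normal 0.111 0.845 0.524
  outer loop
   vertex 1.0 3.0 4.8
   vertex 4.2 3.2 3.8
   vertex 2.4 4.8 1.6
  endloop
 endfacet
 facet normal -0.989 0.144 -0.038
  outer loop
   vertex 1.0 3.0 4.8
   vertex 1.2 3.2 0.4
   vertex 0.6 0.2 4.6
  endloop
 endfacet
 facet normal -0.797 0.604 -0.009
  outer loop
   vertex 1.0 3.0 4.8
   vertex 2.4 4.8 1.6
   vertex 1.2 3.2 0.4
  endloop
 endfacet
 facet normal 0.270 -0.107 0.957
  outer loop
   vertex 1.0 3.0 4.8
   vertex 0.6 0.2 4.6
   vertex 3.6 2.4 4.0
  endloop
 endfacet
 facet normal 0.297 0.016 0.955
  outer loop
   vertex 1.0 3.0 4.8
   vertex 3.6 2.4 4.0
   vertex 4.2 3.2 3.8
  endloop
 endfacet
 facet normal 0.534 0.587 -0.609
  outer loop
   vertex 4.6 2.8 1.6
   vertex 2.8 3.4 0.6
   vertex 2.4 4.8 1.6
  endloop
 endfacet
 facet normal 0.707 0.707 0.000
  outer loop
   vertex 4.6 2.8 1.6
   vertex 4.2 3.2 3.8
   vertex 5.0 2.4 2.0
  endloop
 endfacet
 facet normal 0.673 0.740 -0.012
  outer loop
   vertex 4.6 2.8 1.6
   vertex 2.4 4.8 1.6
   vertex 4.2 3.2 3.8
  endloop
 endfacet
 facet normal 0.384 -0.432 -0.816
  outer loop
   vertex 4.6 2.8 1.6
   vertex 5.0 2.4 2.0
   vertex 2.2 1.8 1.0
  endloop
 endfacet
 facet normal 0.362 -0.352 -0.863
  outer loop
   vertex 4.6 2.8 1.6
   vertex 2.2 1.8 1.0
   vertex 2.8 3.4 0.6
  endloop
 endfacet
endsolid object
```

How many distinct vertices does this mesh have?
10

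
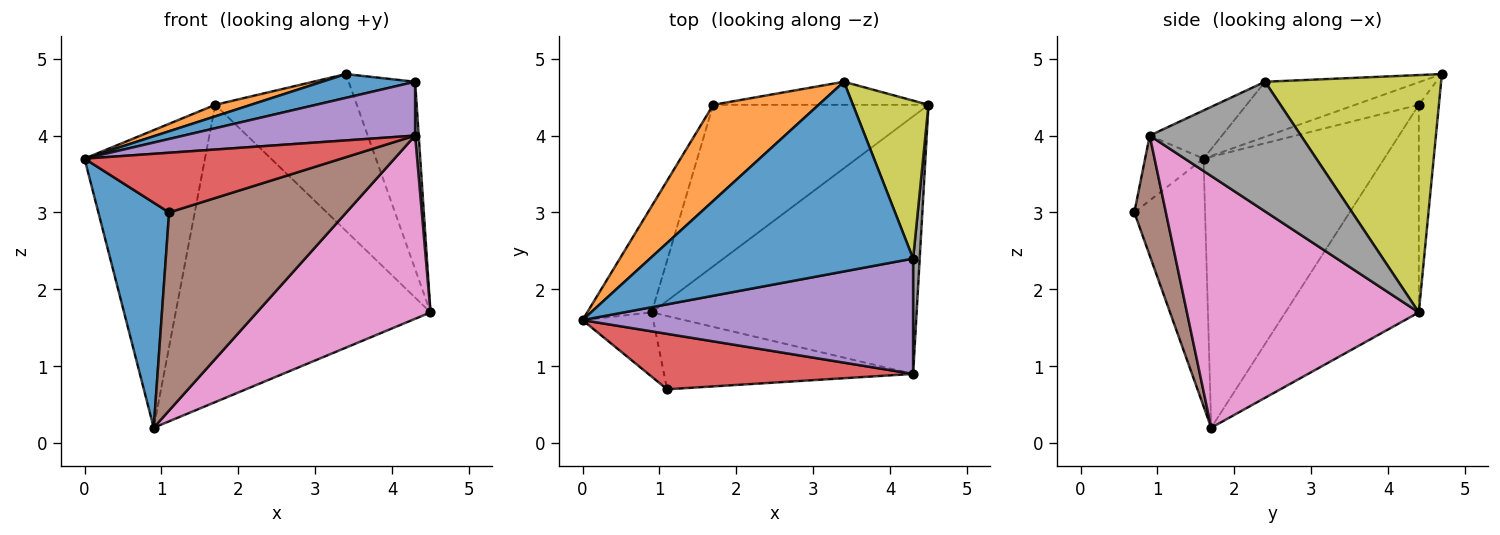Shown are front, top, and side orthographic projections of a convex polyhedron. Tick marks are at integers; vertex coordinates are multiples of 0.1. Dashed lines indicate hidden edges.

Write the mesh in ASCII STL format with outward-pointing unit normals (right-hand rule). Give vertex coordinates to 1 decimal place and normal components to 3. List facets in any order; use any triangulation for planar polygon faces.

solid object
 facet normal -0.693 -0.693 -0.198
  outer loop
   vertex 0.9 1.7 0.2
   vertex 1.1 0.7 3.0
   vertex 0.0 1.6 3.7
  endloop
 endfacet
 facet normal -0.816 0.544 -0.194
  outer loop
   vertex 1.7 4.4 4.4
   vertex 0.9 1.7 0.2
   vertex 0.0 1.6 3.7
  endloop
 endfacet
 facet normal -0.418 0.798 -0.434
  outer loop
   vertex 1.7 4.4 4.4
   vertex 4.5 4.4 1.7
   vertex 0.9 1.7 0.2
  endloop
 endfacet
 facet normal -0.165 -0.723 0.671
  outer loop
   vertex 4.3 0.9 4.0
   vertex 0.0 1.6 3.7
   vertex 1.1 0.7 3.0
  endloop
 endfacet
 facet normal -0.131 -0.419 0.898
  outer loop
   vertex 4.3 0.9 4.0
   vertex 4.3 2.4 4.7
   vertex 0.0 1.6 3.7
  endloop
 endfacet
 facet normal 0.165 -0.925 -0.342
  outer loop
   vertex 4.3 0.9 4.0
   vertex 1.1 0.7 3.0
   vertex 0.9 1.7 0.2
  endloop
 endfacet
 facet normal 0.612 -0.458 -0.644
  outer loop
   vertex 4.3 0.9 4.0
   vertex 0.9 1.7 0.2
   vertex 4.5 4.4 1.7
  endloop
 endfacet
 facet normal 0.998 -0.024 0.051
  outer loop
   vertex 4.3 0.9 4.0
   vertex 4.5 4.4 1.7
   vertex 4.3 2.4 4.7
  endloop
 endfacet
 facet normal 0.897 0.338 0.285
  outer loop
   vertex 3.4 4.7 4.8
   vertex 4.3 2.4 4.7
   vertex 4.5 4.4 1.7
  endloop
 endfacet
 facet normal -0.139 0.980 -0.144
  outer loop
   vertex 3.4 4.7 4.8
   vertex 4.5 4.4 1.7
   vertex 1.7 4.4 4.4
  endloop
 endfacet
 facet normal -0.203 -0.122 0.972
  outer loop
   vertex 3.4 4.7 4.8
   vertex 0.0 1.6 3.7
   vertex 4.3 2.4 4.7
  endloop
 endfacet
 facet normal -0.208 -0.117 0.971
  outer loop
   vertex 3.4 4.7 4.8
   vertex 1.7 4.4 4.4
   vertex 0.0 1.6 3.7
  endloop
 endfacet
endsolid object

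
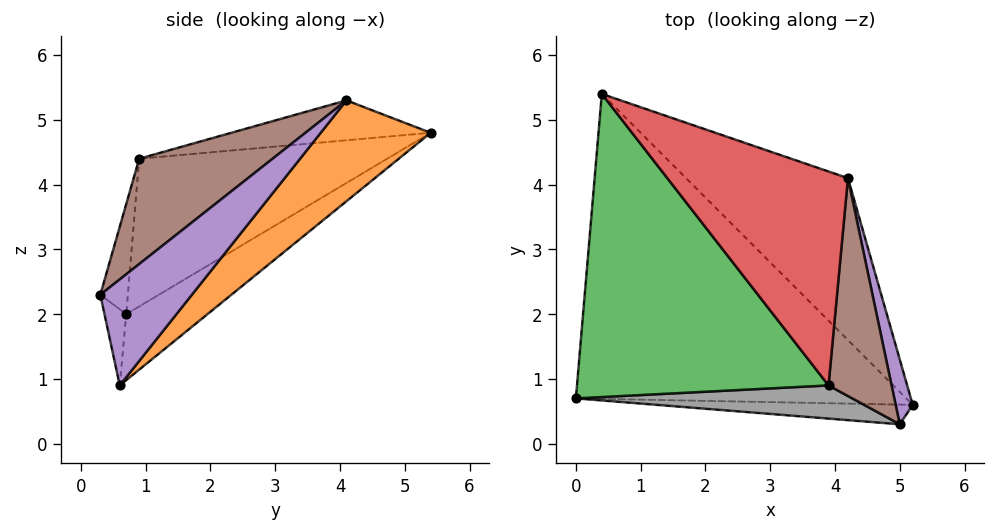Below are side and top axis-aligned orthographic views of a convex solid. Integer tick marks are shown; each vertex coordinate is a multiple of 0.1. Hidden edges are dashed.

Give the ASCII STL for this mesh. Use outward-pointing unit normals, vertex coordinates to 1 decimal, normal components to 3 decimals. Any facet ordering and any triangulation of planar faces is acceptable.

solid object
 facet normal -0.168 0.515 -0.841
  outer loop
   vertex 0.4 5.4 4.8
   vertex 5.2 0.6 0.9
   vertex 0.0 0.7 2.0
  endloop
 endfacet
 facet normal 0.335 0.773 -0.539
  outer loop
   vertex 4.2 4.1 5.3
   vertex 5.2 0.6 0.9
   vertex 0.4 5.4 4.8
  endloop
 endfacet
 facet normal -0.458 -0.426 0.780
  outer loop
   vertex 3.9 0.9 4.4
   vertex 0.4 5.4 4.8
   vertex 0.0 0.7 2.0
  endloop
 endfacet
 facet normal -0.209 -0.247 0.946
  outer loop
   vertex 3.9 0.9 4.4
   vertex 4.2 4.1 5.3
   vertex 0.4 5.4 4.8
  endloop
 endfacet
 facet normal 0.984 0.082 0.158
  outer loop
   vertex 5.0 0.3 2.3
   vertex 5.2 0.6 0.9
   vertex 4.2 4.1 5.3
  endloop
 endfacet
 facet normal 0.837 -0.219 0.501
  outer loop
   vertex 5.0 0.3 2.3
   vertex 4.2 4.1 5.3
   vertex 3.9 0.9 4.4
  endloop
 endfacet
 facet normal -0.065 -0.974 -0.218
  outer loop
   vertex 5.0 0.3 2.3
   vertex 0.0 0.7 2.0
   vertex 5.2 0.6 0.9
  endloop
 endfacet
 facet normal -0.091 -0.969 0.229
  outer loop
   vertex 5.0 0.3 2.3
   vertex 3.9 0.9 4.4
   vertex 0.0 0.7 2.0
  endloop
 endfacet
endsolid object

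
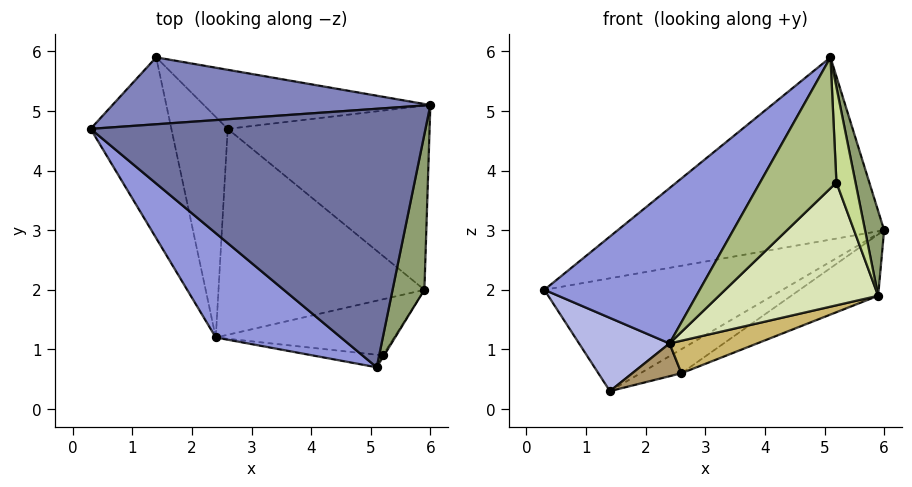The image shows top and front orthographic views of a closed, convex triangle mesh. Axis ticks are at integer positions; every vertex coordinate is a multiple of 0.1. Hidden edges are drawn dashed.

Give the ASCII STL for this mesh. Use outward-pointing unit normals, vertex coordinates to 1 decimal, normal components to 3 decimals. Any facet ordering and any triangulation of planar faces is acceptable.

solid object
 facet normal -0.181 0.567 0.804
  outer loop
   vertex 5.1 0.7 5.9
   vertex 6.0 5.1 3.0
   vertex 0.3 4.7 2.0
  endloop
 endfacet
 facet normal -0.148 0.851 0.505
  outer loop
   vertex 1.4 5.9 0.3
   vertex 0.3 4.7 2.0
   vertex 6.0 5.1 3.0
  endloop
 endfacet
 facet normal -0.753 -0.546 0.367
  outer loop
   vertex 2.4 1.2 1.1
   vertex 5.1 0.7 5.9
   vertex 0.3 4.7 2.0
  endloop
 endfacet
 facet normal -0.715 -0.262 -0.648
  outer loop
   vertex 2.4 1.2 1.1
   vertex 0.3 4.7 2.0
   vertex 1.4 5.9 0.3
  endloop
 endfacet
 facet normal 0.982 -0.091 0.167
  outer loop
   vertex 5.9 2.0 1.9
   vertex 6.0 5.1 3.0
   vertex 5.1 0.7 5.9
  endloop
 endfacet
 facet normal -0.015 -0.995 -0.095
  outer loop
   vertex 5.2 0.9 3.8
   vertex 5.1 0.7 5.9
   vertex 2.4 1.2 1.1
  endloop
 endfacet
 facet normal 0.833 -0.553 -0.013
  outer loop
   vertex 5.2 0.9 3.8
   vertex 5.9 2.0 1.9
   vertex 5.1 0.7 5.9
  endloop
 endfacet
 facet normal 0.290 -0.871 -0.397
  outer loop
   vertex 5.2 0.9 3.8
   vertex 2.4 1.2 1.1
   vertex 5.9 2.0 1.9
  endloop
 endfacet
 facet normal 0.100 -0.146 -0.984
  outer loop
   vertex 2.6 4.7 0.6
   vertex 2.4 1.2 1.1
   vertex 1.4 5.9 0.3
  endloop
 endfacet
 facet normal 0.253 -0.151 -0.956
  outer loop
   vertex 2.6 4.7 0.6
   vertex 5.9 2.0 1.9
   vertex 2.4 1.2 1.1
  endloop
 endfacet
 facet normal 0.520 0.323 -0.791
  outer loop
   vertex 2.6 4.7 0.6
   vertex 1.4 5.9 0.3
   vertex 6.0 5.1 3.0
  endloop
 endfacet
 facet normal 0.535 0.267 -0.802
  outer loop
   vertex 2.6 4.7 0.6
   vertex 6.0 5.1 3.0
   vertex 5.9 2.0 1.9
  endloop
 endfacet
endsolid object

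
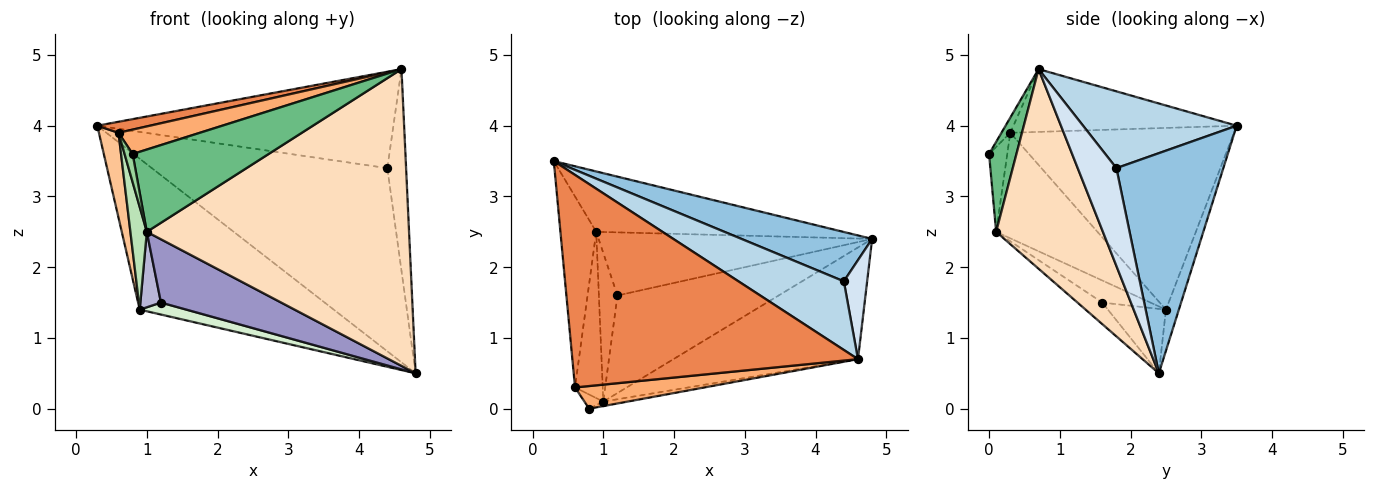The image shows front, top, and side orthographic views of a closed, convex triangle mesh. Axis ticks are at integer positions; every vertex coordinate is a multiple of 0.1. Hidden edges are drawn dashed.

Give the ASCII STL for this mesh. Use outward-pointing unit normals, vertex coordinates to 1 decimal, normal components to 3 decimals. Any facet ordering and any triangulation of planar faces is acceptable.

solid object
 facet normal -0.062 0.927 -0.371
  outer loop
   vertex 0.9 2.5 1.4
   vertex 0.3 3.5 4.0
   vertex 4.8 2.4 0.5
  endloop
 endfacet
 facet normal 0.402 0.884 0.238
  outer loop
   vertex 4.4 1.8 3.4
   vertex 4.8 2.4 0.5
   vertex 0.3 3.5 4.0
  endloop
 endfacet
 facet normal 0.389 0.750 0.534
  outer loop
   vertex 4.4 1.8 3.4
   vertex 0.3 3.5 4.0
   vertex 4.6 0.7 4.8
  endloop
 endfacet
 facet normal 0.880 0.427 0.210
  outer loop
   vertex 4.4 1.8 3.4
   vertex 4.6 0.7 4.8
   vertex 4.8 2.4 0.5
  endloop
 endfacet
 facet normal -0.214 -0.051 0.975
  outer loop
   vertex 0.6 0.3 3.9
   vertex 4.6 0.7 4.8
   vertex 0.3 3.5 4.0
  endloop
 endfacet
 facet normal -0.079 -0.731 0.678
  outer loop
   vertex 0.6 0.3 3.9
   vertex 0.8 0.0 3.6
   vertex 4.6 0.7 4.8
  endloop
 endfacet
 facet normal -0.978 -0.086 -0.193
  outer loop
   vertex 0.6 0.3 3.9
   vertex 0.3 3.5 4.0
   vertex 0.9 2.5 1.4
  endloop
 endfacet
 facet normal 0.356 -0.875 -0.329
  outer loop
   vertex 1.0 0.1 2.5
   vertex 4.8 2.4 0.5
   vertex 4.6 0.7 4.8
  endloop
 endfacet
 facet normal 0.197 -0.979 -0.053
  outer loop
   vertex 1.0 0.1 2.5
   vertex 4.6 0.7 4.8
   vertex 0.8 0.0 3.6
  endloop
 endfacet
 facet normal -0.896 -0.398 -0.199
  outer loop
   vertex 1.0 0.1 2.5
   vertex 0.8 0.0 3.6
   vertex 0.6 0.3 3.9
  endloop
 endfacet
 facet normal -0.956 -0.155 -0.251
  outer loop
   vertex 1.0 0.1 2.5
   vertex 0.6 0.3 3.9
   vertex 0.9 2.5 1.4
  endloop
 endfacet
 facet normal -0.226 -0.182 -0.957
  outer loop
   vertex 1.2 1.6 1.5
   vertex 0.9 2.5 1.4
   vertex 4.8 2.4 0.5
  endloop
 endfacet
 facet normal -0.111 -0.541 -0.834
  outer loop
   vertex 1.2 1.6 1.5
   vertex 4.8 2.4 0.5
   vertex 1.0 0.1 2.5
  endloop
 endfacet
 facet normal -0.728 -0.311 -0.611
  outer loop
   vertex 1.2 1.6 1.5
   vertex 1.0 0.1 2.5
   vertex 0.9 2.5 1.4
  endloop
 endfacet
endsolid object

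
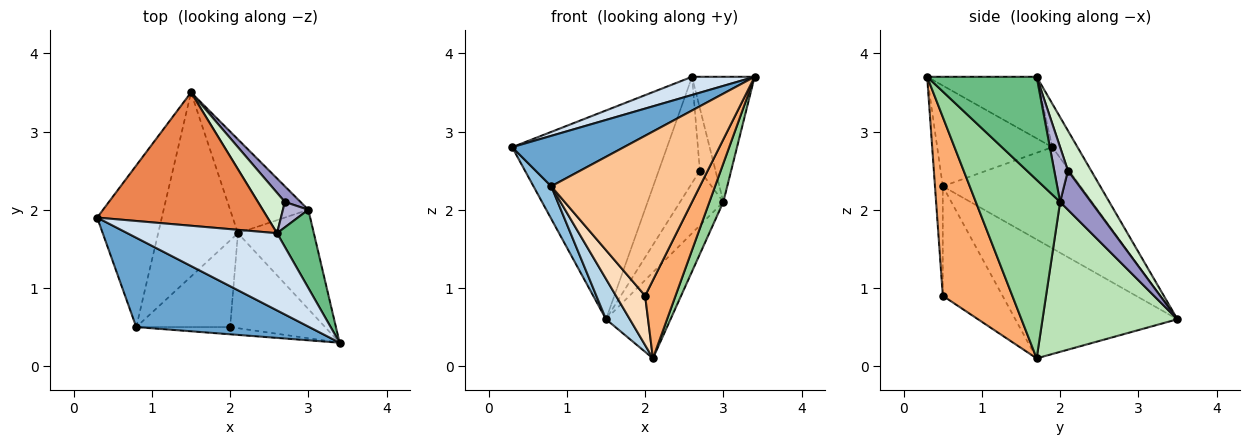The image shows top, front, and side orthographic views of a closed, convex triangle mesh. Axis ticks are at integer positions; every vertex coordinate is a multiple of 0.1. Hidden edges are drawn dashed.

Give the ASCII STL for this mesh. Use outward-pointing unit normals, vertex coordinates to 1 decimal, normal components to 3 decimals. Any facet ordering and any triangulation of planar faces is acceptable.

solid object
 facet normal -0.452 -0.439 0.777
  outer loop
   vertex 0.8 0.5 2.3
   vertex 3.4 0.3 3.7
   vertex 0.3 1.9 2.8
  endloop
 endfacet
 facet normal -0.838 -0.108 -0.535
  outer loop
   vertex 0.8 0.5 2.3
   vertex 0.3 1.9 2.8
   vertex 1.5 3.5 0.6
  endloop
 endfacet
 facet normal -0.824 -0.121 -0.553
  outer loop
   vertex 0.8 0.5 2.3
   vertex 1.5 3.5 0.6
   vertex 2.1 1.7 0.1
  endloop
 endfacet
 facet normal -0.372 -0.213 0.904
  outer loop
   vertex 2.6 1.7 3.7
   vertex 0.3 1.9 2.8
   vertex 3.4 0.3 3.7
  endloop
 endfacet
 facet normal -0.136 0.835 0.533
  outer loop
   vertex 2.6 1.7 3.7
   vertex 1.5 3.5 0.6
   vertex 0.3 1.9 2.8
  endloop
 endfacet
 facet normal 0.824 -0.360 -0.438
  outer loop
   vertex 2.0 0.5 0.9
   vertex 2.1 1.7 0.1
   vertex 3.4 0.3 3.7
  endloop
 endfacet
 facet normal -0.053 -0.998 -0.045
  outer loop
   vertex 2.0 0.5 0.9
   vertex 3.4 0.3 3.7
   vertex 0.8 0.5 2.3
  endloop
 endfacet
 facet normal -0.712 -0.347 -0.610
  outer loop
   vertex 2.0 0.5 0.9
   vertex 0.8 0.5 2.3
   vertex 2.1 1.7 0.1
  endloop
 endfacet
 facet normal 0.829 0.474 0.296
  outer loop
   vertex 3.0 2.0 2.1
   vertex 2.6 1.7 3.7
   vertex 3.4 0.3 3.7
  endloop
 endfacet
 facet normal 0.910 -0.150 -0.387
  outer loop
   vertex 3.0 2.0 2.1
   vertex 3.4 0.3 3.7
   vertex 2.1 1.7 0.1
  endloop
 endfacet
 facet normal 0.816 0.390 -0.426
  outer loop
   vertex 3.0 2.0 2.1
   vertex 2.1 1.7 0.1
   vertex 1.5 3.5 0.6
  endloop
 endfacet
 facet normal 0.467 0.827 0.314
  outer loop
   vertex 2.7 2.1 2.5
   vertex 1.5 3.5 0.6
   vertex 2.6 1.7 3.7
  endloop
 endfacet
 facet normal 0.566 0.793 0.226
  outer loop
   vertex 2.7 2.1 2.5
   vertex 3.0 2.0 2.1
   vertex 1.5 3.5 0.6
  endloop
 endfacet
 facet normal 0.630 0.720 0.292
  outer loop
   vertex 2.7 2.1 2.5
   vertex 2.6 1.7 3.7
   vertex 3.0 2.0 2.1
  endloop
 endfacet
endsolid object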